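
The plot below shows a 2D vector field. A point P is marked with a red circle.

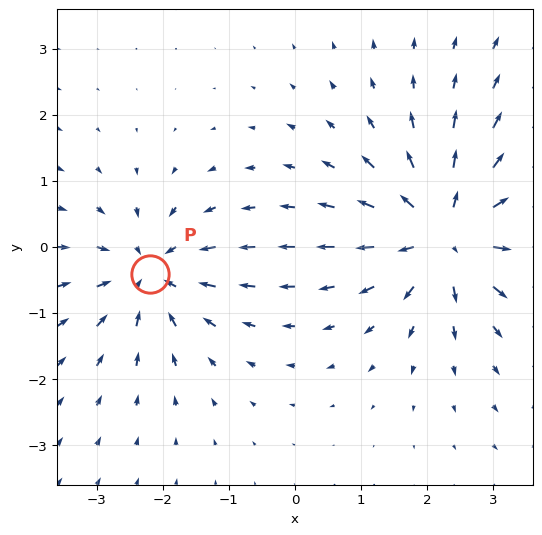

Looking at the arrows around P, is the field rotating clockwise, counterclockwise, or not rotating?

Near P at (-2.2, -0.4) the arrows show no circulation. The curl there is ≈0.

not rotating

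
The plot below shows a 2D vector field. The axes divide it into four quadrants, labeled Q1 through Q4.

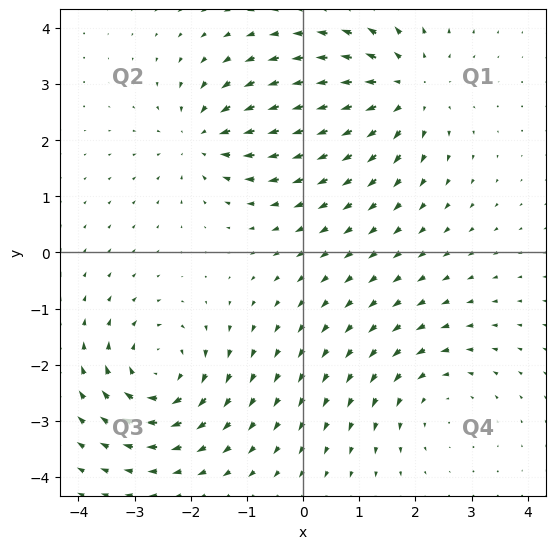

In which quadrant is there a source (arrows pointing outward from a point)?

Q1

The source sits at approximately (1.8, 2.9), which lies in quadrant Q1. The divergence there is about +5, positive as expected for a source.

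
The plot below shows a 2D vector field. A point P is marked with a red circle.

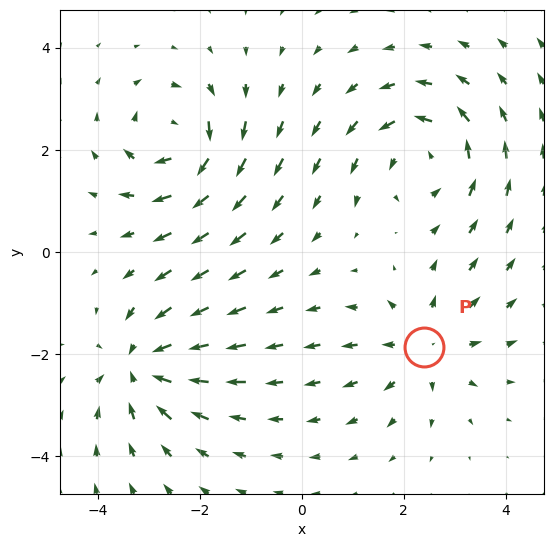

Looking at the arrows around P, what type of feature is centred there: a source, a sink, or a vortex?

At P (2.4, -1.9) the arrows spread outward. Divergence about +4, curl ≈0 — positive divergence with near-zero curl is a source.

source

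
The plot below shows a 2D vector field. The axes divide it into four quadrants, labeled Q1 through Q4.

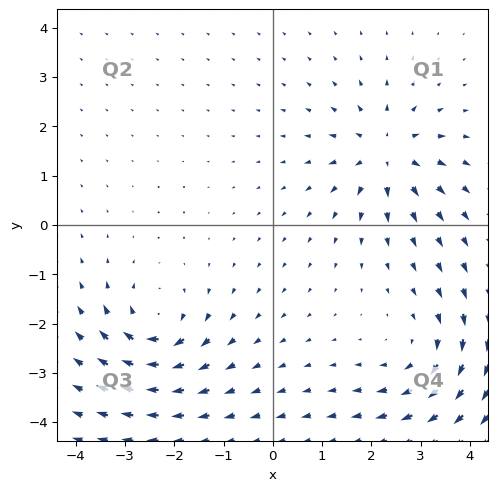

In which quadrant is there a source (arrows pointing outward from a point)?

Q1

The source sits at approximately (2.3, 1.5), which lies in quadrant Q1. The divergence there is about +4, positive as expected for a source.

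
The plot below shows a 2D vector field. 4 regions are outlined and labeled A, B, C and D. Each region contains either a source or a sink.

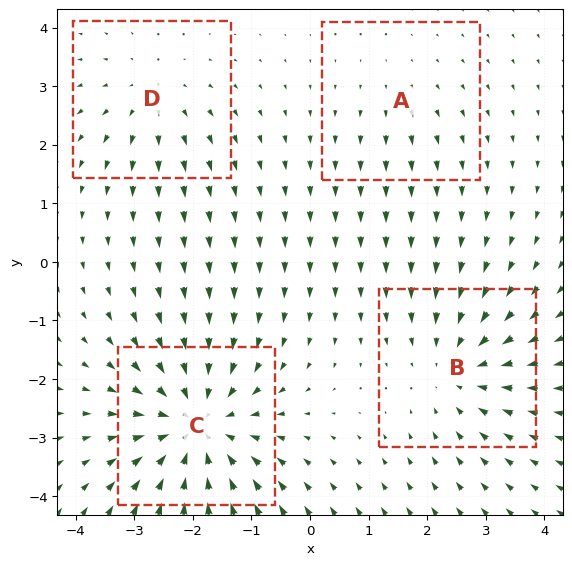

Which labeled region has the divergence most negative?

C

Divergence at each region's feature centre — A: about +2, B: about -4, C: about -6, D: about +3. Region C is most negative.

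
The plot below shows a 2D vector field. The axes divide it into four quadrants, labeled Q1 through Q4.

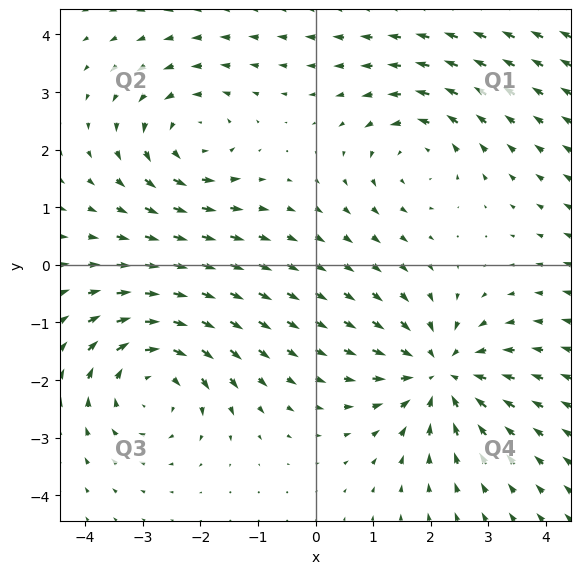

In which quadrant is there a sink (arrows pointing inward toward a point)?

Q4

The sink sits at approximately (2.2, -1.9), which lies in quadrant Q4. The divergence there is about -5, negative as expected for a sink.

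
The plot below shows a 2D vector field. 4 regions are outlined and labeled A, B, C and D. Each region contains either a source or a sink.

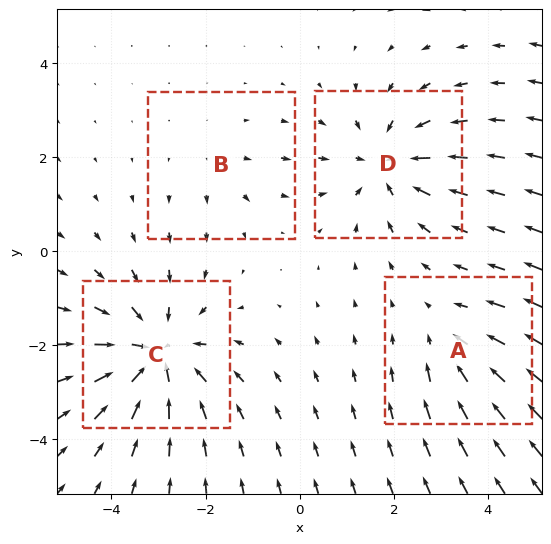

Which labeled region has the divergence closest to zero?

B

Divergence at each region's feature centre — A: about -3, B: about +2, C: about -6, D: about -5. Region B is closest to zero.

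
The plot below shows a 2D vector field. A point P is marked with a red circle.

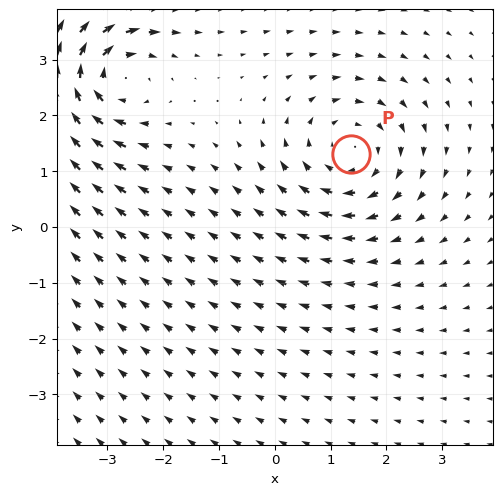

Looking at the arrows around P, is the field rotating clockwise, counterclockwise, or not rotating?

Near P at (1.4, 1.3) the arrows circulate clockwise. The curl (z-component) there is about -4; negative curl means clockwise rotation.

clockwise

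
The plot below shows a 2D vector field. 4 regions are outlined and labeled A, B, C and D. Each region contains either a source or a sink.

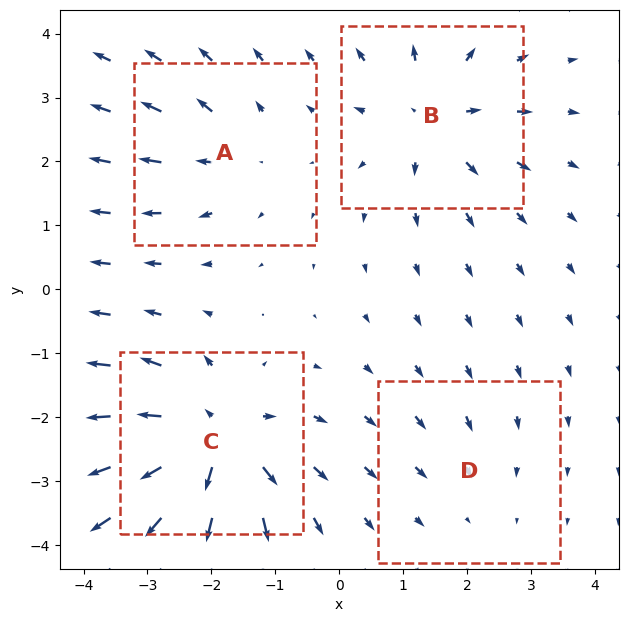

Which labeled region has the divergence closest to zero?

Divergence at each region's feature centre — A: about +3, B: about +5, C: about +8, D: about -2. Region D is closest to zero.

D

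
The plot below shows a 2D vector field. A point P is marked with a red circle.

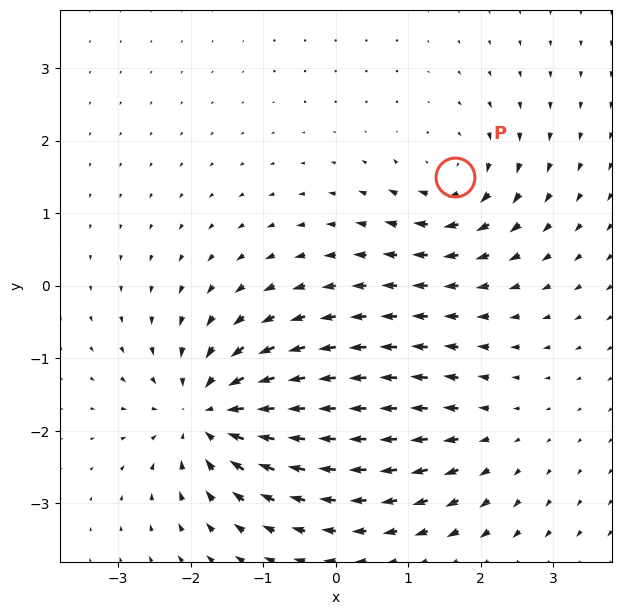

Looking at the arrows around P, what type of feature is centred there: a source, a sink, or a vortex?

At P (1.6, 1.5) the arrows circulate clockwise. Divergence ≈0, curl about -4 — near-zero divergence with nonzero curl is a vortex.

vortex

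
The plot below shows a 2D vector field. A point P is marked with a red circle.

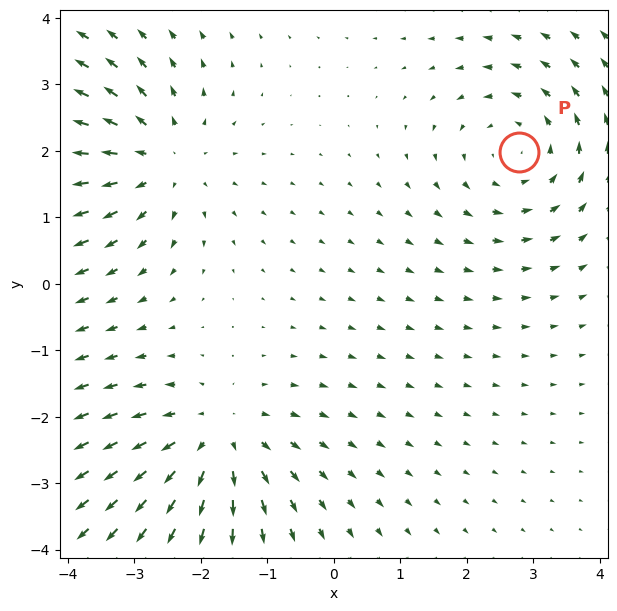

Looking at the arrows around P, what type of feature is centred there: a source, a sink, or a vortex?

At P (2.8, 2.0) the arrows circulate counterclockwise. Divergence ≈0, curl about +3 — near-zero divergence with nonzero curl is a vortex.

vortex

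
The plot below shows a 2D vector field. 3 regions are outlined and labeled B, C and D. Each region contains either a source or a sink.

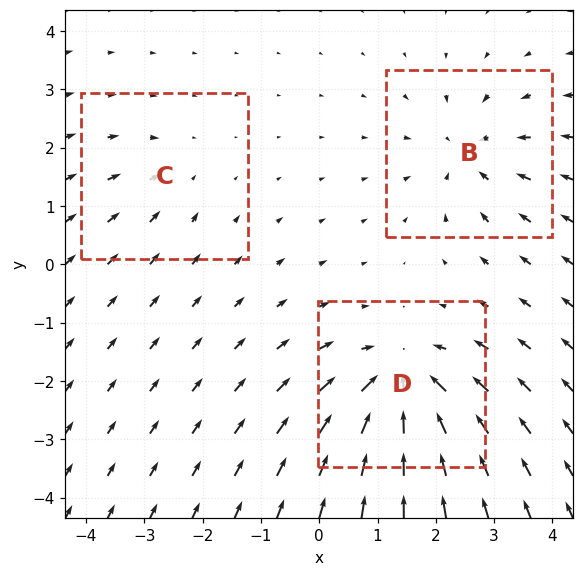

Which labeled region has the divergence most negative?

D

Divergence at each region's feature centre — B: about -4, C: about -2, D: about -6. Region D is most negative.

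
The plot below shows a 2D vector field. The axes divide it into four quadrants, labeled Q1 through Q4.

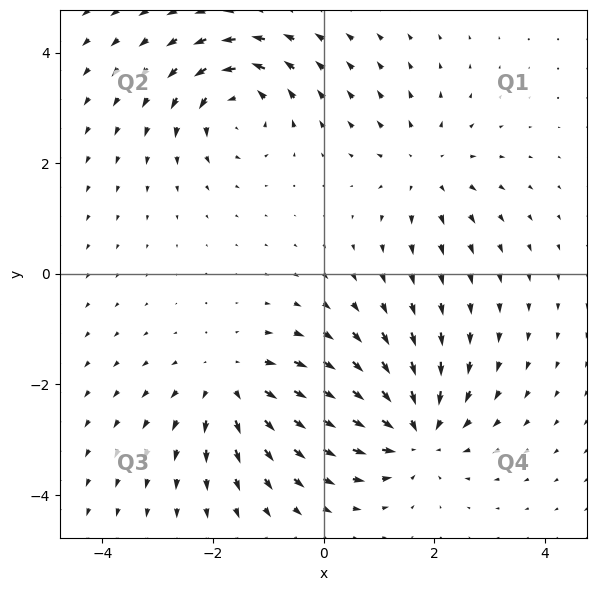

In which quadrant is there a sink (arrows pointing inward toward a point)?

Q4

The sink sits at approximately (1.6, -2.9), which lies in quadrant Q4. The divergence there is about -4, negative as expected for a sink.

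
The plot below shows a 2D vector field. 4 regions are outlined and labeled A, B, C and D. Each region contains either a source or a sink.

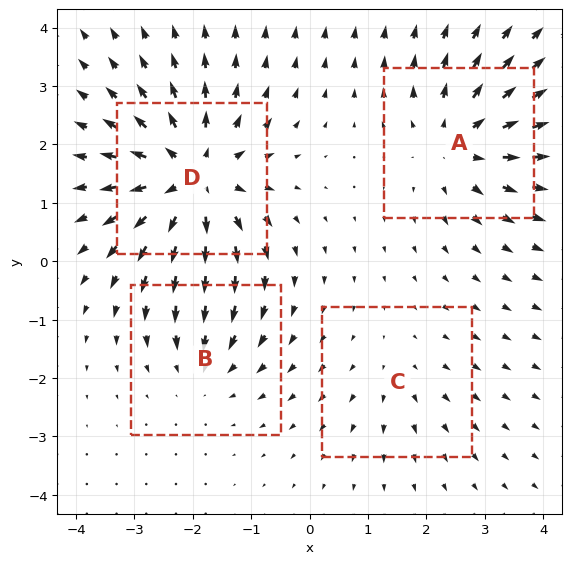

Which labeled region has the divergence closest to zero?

Divergence at each region's feature centre — A: about +5, B: about -3, C: about +2, D: about +7. Region C is closest to zero.

C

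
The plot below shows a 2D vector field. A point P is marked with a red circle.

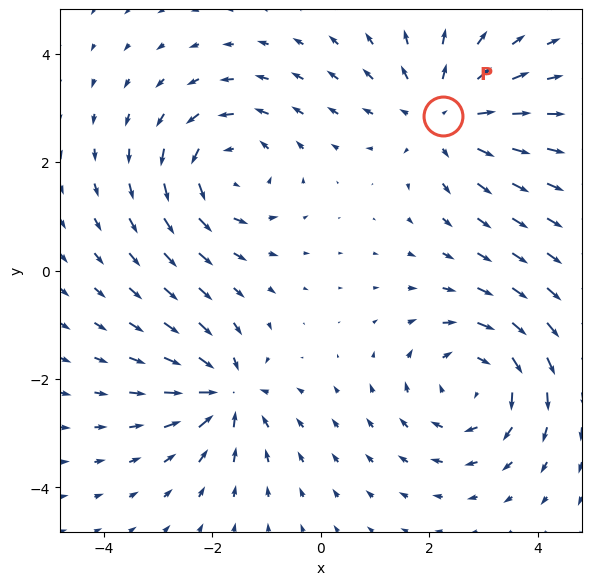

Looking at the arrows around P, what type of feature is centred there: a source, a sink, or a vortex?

At P (2.2, 2.9) the arrows spread outward. Divergence about +4, curl ≈0 — positive divergence with near-zero curl is a source.

source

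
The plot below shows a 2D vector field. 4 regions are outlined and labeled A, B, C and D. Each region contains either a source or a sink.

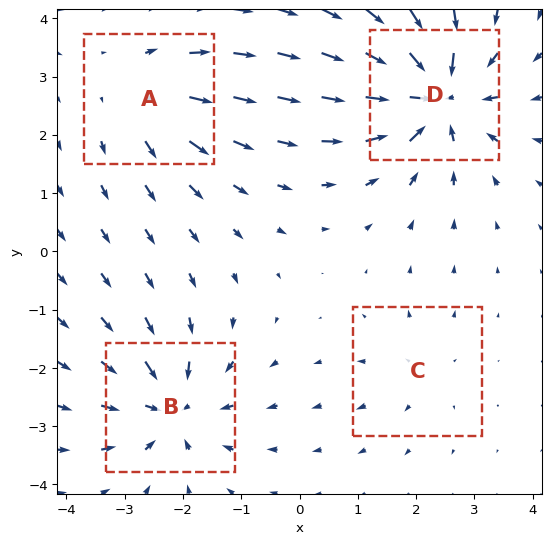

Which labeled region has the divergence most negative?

Divergence at each region's feature centre — A: about +4, B: about -6, C: about +2, D: about -8. Region D is most negative.

D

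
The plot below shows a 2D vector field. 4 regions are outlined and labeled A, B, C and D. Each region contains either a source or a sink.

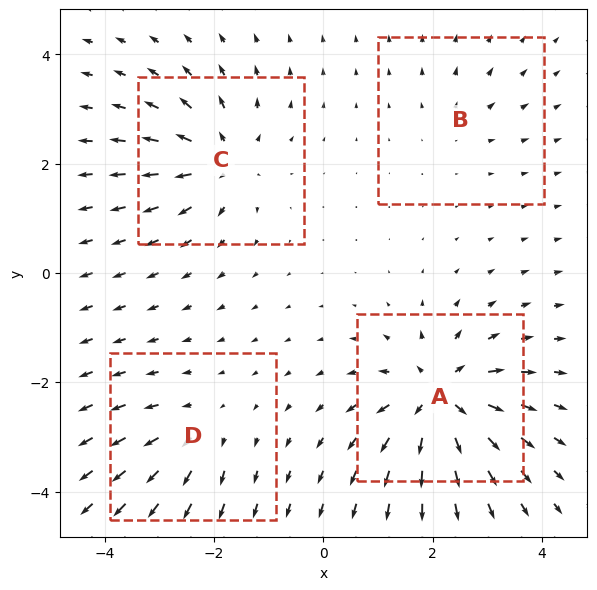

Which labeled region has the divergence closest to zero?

B

Divergence at each region's feature centre — A: about +9, B: about +3, C: about +6, D: about +4. Region B is closest to zero.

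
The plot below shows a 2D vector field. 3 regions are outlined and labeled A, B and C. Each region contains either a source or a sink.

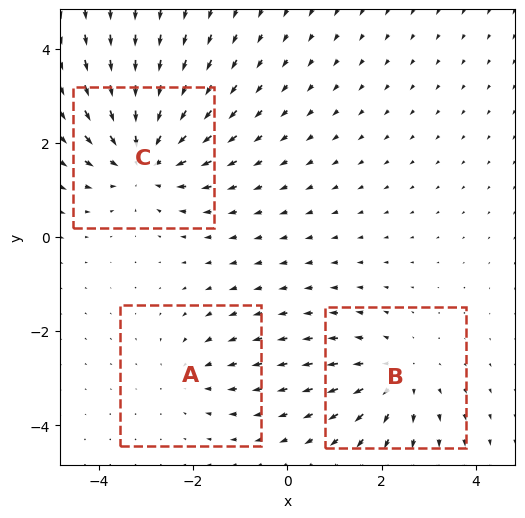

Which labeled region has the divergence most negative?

C

Divergence at each region's feature centre — A: about -2, B: about +3, C: about -4. Region C is most negative.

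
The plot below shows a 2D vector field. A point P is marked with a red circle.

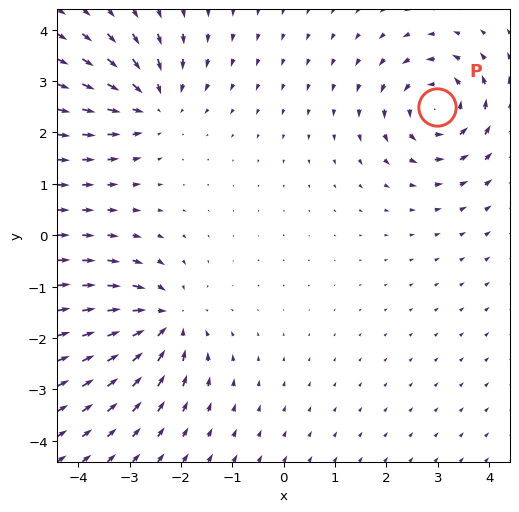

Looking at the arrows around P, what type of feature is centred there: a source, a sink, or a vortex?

At P (3.0, 2.5) the arrows circulate counterclockwise. Divergence ≈0, curl about +6 — near-zero divergence with nonzero curl is a vortex.

vortex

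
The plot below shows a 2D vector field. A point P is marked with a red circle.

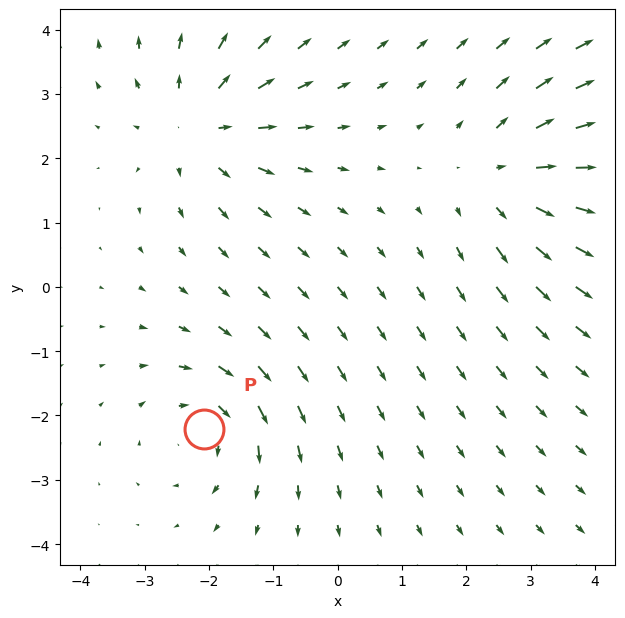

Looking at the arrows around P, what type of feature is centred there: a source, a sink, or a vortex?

At P (-2.1, -2.2) the arrows circulate clockwise. Divergence ≈0, curl about -4 — near-zero divergence with nonzero curl is a vortex.

vortex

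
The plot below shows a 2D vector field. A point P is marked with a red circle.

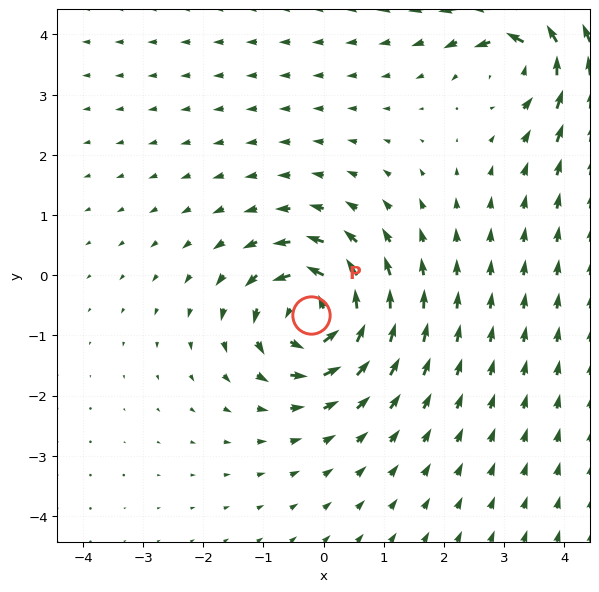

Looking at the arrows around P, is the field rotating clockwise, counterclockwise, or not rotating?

counterclockwise

Near P at (-0.2, -0.7) the arrows circulate counterclockwise. The curl (z-component) there is about +6; positive curl means counterclockwise rotation.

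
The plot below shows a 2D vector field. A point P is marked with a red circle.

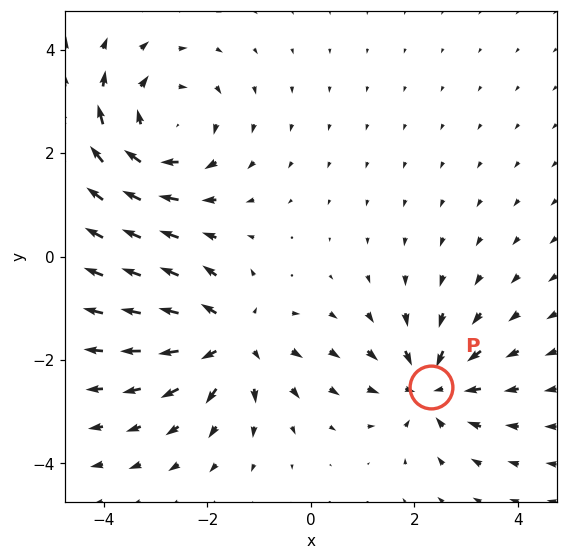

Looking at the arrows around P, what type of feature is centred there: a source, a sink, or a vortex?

At P (2.3, -2.5) the arrows converge inward. Divergence about -4, curl ≈0 — negative divergence with near-zero curl is a sink.

sink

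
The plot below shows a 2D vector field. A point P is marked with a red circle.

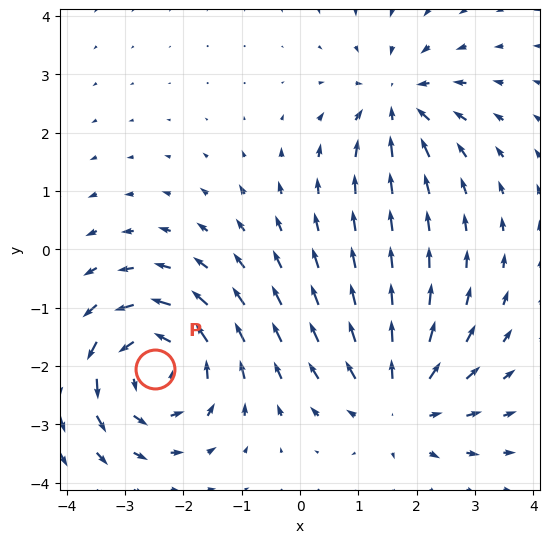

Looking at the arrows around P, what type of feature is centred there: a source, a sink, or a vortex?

vortex

At P (-2.5, -2.0) the arrows circulate counterclockwise. Divergence ≈0, curl about +5 — near-zero divergence with nonzero curl is a vortex.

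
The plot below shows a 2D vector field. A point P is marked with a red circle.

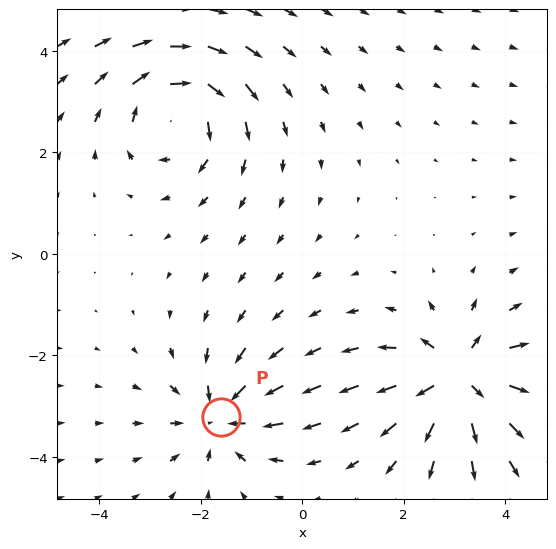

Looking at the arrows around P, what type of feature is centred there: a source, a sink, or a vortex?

At P (-1.6, -3.2) the arrows converge inward. Divergence about -5, curl ≈0 — negative divergence with near-zero curl is a sink.

sink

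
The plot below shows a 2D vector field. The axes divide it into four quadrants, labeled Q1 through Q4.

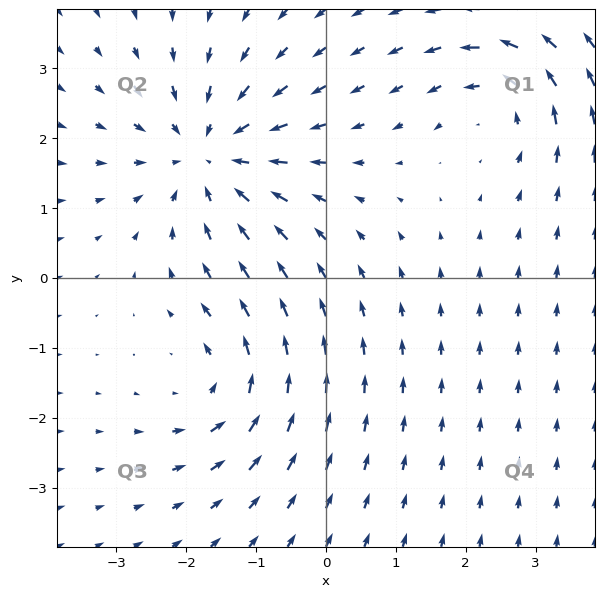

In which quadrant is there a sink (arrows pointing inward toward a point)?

Q2

The sink sits at approximately (-1.7, 1.8), which lies in quadrant Q2. The divergence there is about -4, negative as expected for a sink.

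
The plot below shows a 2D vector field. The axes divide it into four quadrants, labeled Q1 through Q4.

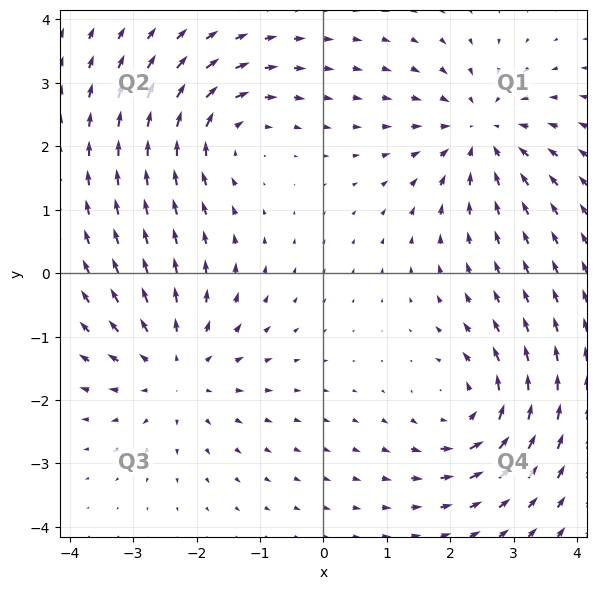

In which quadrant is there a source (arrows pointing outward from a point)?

Q3

The source sits at approximately (-2.3, -1.5), which lies in quadrant Q3. The divergence there is about +4, positive as expected for a source.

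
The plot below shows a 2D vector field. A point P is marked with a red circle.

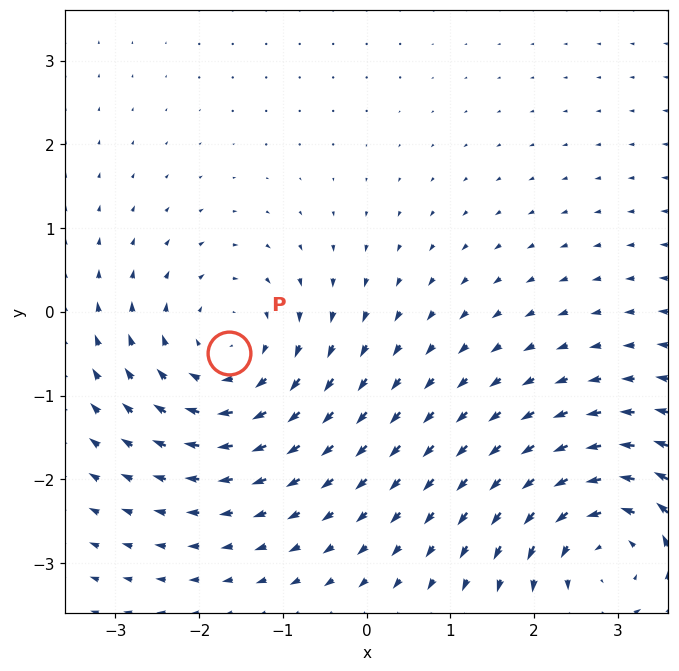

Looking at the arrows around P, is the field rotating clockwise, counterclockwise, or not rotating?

clockwise

Near P at (-1.6, -0.5) the arrows circulate clockwise. The curl (z-component) there is about -3; negative curl means clockwise rotation.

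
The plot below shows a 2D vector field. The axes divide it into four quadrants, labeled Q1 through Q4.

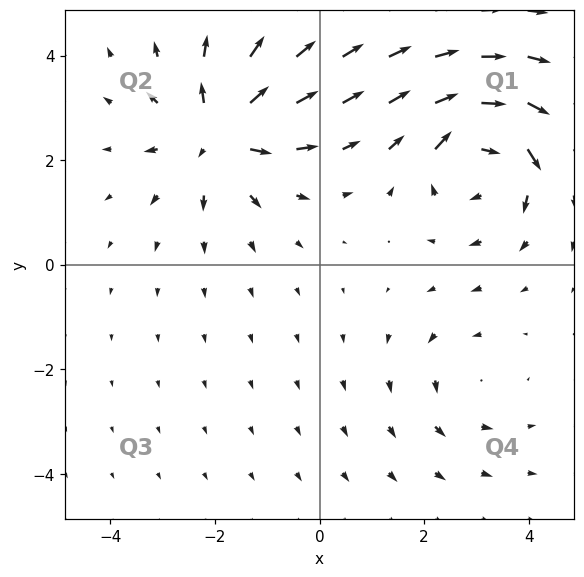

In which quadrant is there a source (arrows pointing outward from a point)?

Q2

The source sits at approximately (-1.9, 2.5), which lies in quadrant Q2. The divergence there is about +5, positive as expected for a source.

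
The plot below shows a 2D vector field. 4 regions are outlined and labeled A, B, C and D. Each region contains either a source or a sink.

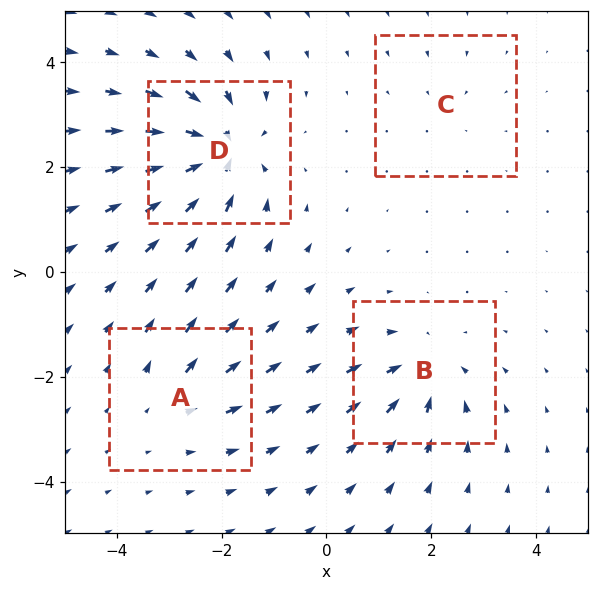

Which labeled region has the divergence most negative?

D

Divergence at each region's feature centre — A: about +4, B: about -6, C: about -2, D: about -9. Region D is most negative.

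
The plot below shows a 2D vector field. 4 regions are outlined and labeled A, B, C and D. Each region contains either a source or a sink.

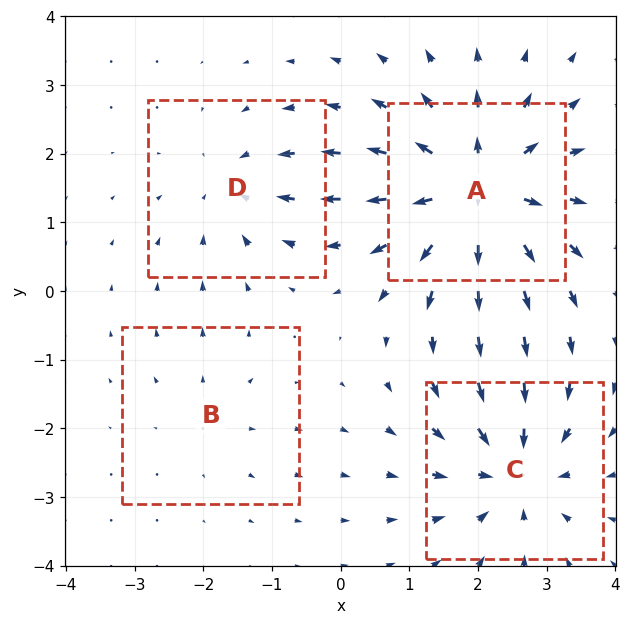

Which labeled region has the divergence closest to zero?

Divergence at each region's feature centre — A: about +7, B: about +2, C: about -5, D: about -3. Region B is closest to zero.

B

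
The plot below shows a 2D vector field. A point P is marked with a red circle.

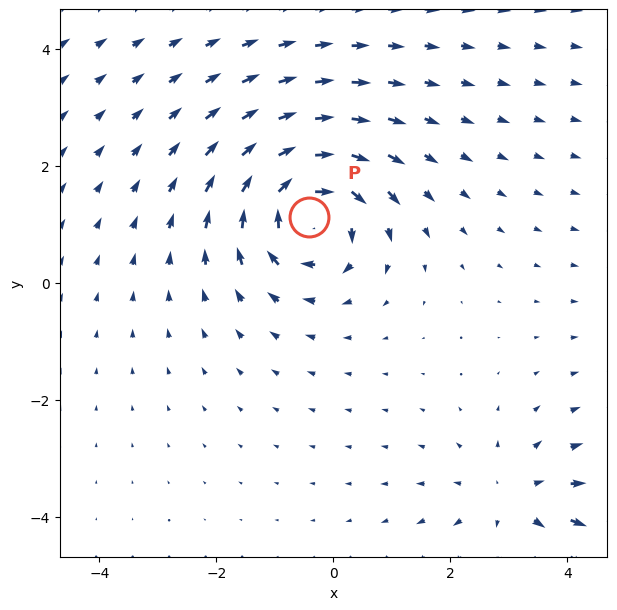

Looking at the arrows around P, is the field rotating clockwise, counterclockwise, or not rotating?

Near P at (-0.4, 1.1) the arrows circulate clockwise. The curl (z-component) there is about -5; negative curl means clockwise rotation.

clockwise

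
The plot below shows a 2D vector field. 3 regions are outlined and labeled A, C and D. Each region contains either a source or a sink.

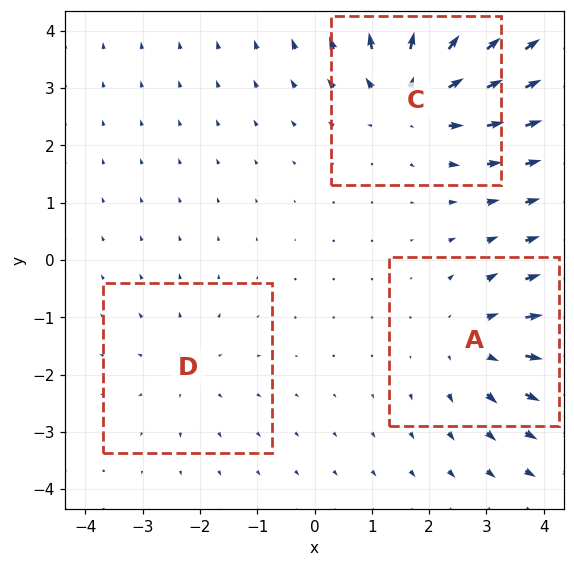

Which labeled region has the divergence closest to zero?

D

Divergence at each region's feature centre — A: about +3, C: about +4, D: about +2. Region D is closest to zero.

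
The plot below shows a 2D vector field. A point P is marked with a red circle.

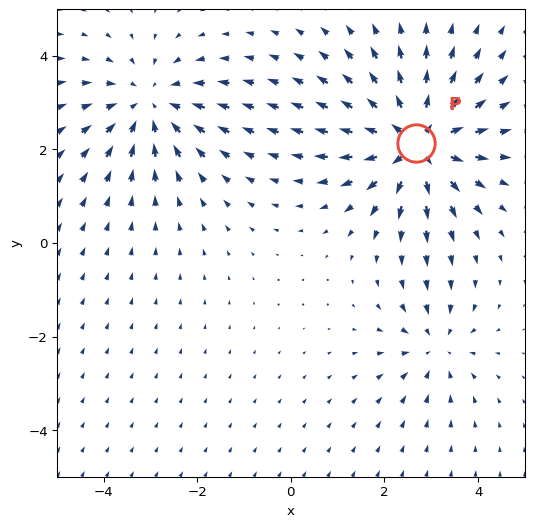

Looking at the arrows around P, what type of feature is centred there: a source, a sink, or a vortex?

At P (2.7, 2.1) the arrows spread outward. Divergence about +5, curl ≈0 — positive divergence with near-zero curl is a source.

source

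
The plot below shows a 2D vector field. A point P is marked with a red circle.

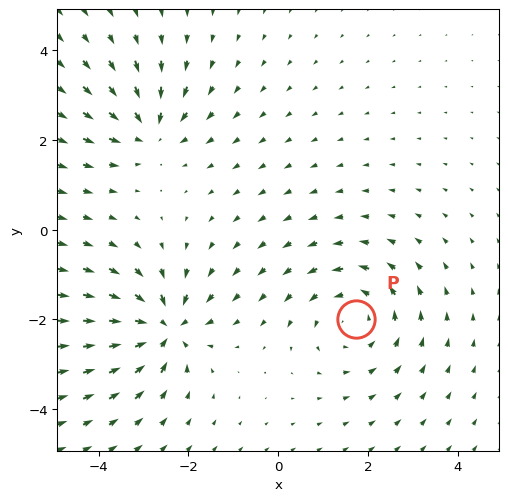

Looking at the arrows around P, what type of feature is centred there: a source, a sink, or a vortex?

vortex

At P (1.7, -2.0) the arrows circulate counterclockwise. Divergence ≈0, curl about +3 — near-zero divergence with nonzero curl is a vortex.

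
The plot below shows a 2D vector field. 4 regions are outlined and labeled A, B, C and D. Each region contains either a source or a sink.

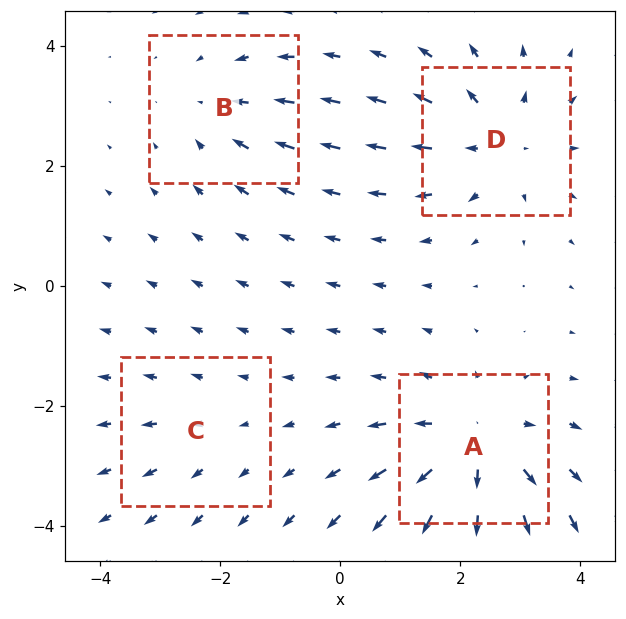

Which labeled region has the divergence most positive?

A

Divergence at each region's feature centre — A: about +6, B: about -3, C: about +2, D: about +4. Region A is most positive.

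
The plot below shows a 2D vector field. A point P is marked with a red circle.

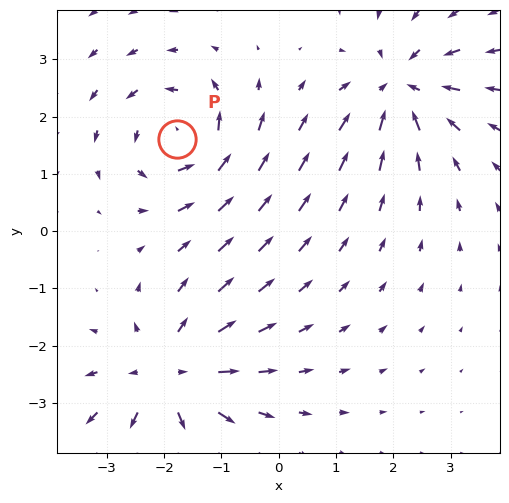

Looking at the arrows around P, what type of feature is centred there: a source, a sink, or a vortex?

vortex

At P (-1.8, 1.6) the arrows circulate counterclockwise. Divergence ≈0, curl about +5 — near-zero divergence with nonzero curl is a vortex.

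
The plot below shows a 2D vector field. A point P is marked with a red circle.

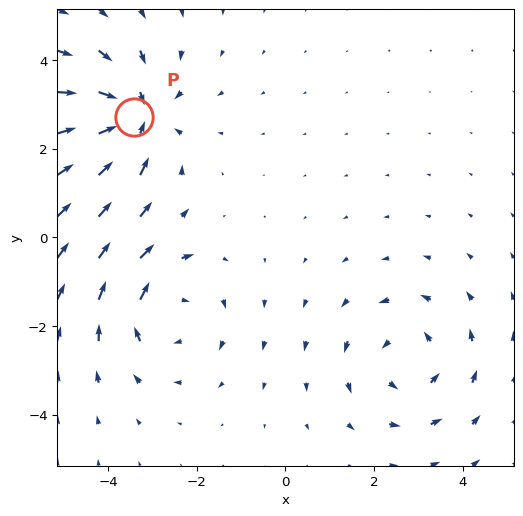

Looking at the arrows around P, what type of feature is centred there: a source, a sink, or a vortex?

sink

At P (-3.4, 2.7) the arrows converge inward. Divergence about -5, curl ≈0 — negative divergence with near-zero curl is a sink.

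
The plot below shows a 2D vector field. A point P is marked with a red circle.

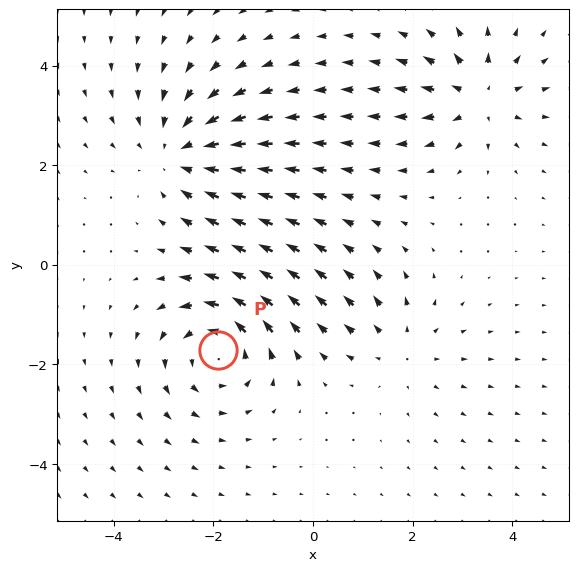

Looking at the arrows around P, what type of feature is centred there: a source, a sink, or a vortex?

vortex

At P (-1.9, -1.7) the arrows circulate counterclockwise. Divergence ≈0, curl about +5 — near-zero divergence with nonzero curl is a vortex.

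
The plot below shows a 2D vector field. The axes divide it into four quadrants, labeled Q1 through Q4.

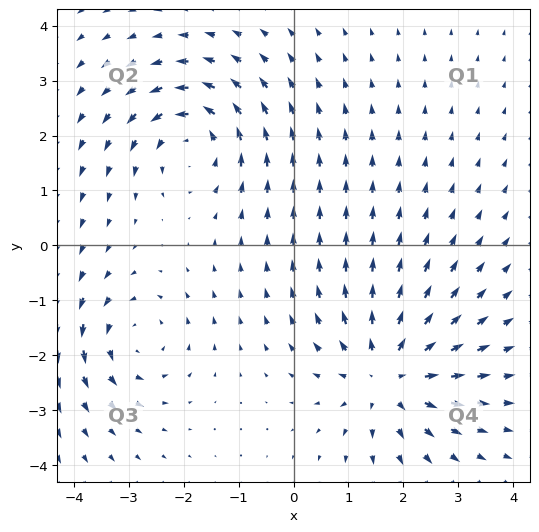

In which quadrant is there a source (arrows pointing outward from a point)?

Q4

The source sits at approximately (1.7, -2.3), which lies in quadrant Q4. The divergence there is about +4, positive as expected for a source.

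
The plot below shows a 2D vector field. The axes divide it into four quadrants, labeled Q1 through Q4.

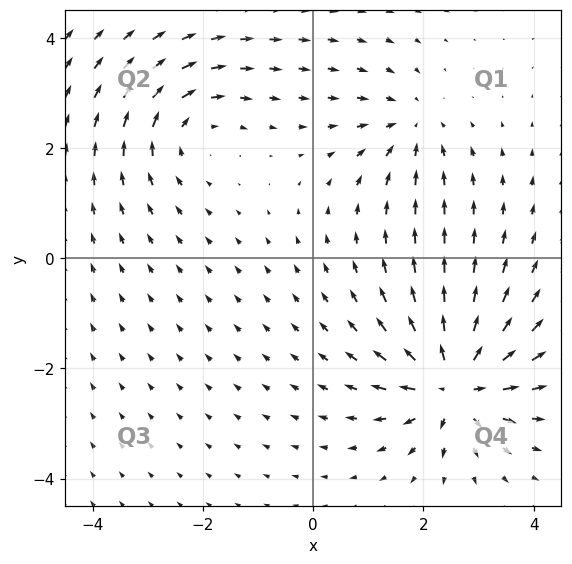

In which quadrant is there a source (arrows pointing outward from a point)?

Q4

The source sits at approximately (2.6, -2.3), which lies in quadrant Q4. The divergence there is about +7, positive as expected for a source.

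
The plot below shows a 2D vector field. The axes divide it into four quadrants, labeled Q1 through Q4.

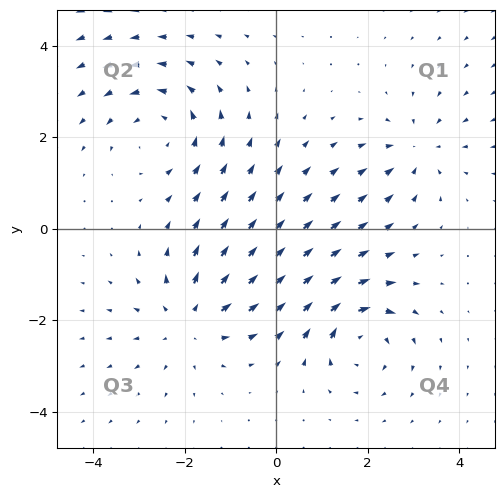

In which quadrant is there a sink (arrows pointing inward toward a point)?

Q1

The sink sits at approximately (3.1, 1.7), which lies in quadrant Q1. The divergence there is about -3, negative as expected for a sink.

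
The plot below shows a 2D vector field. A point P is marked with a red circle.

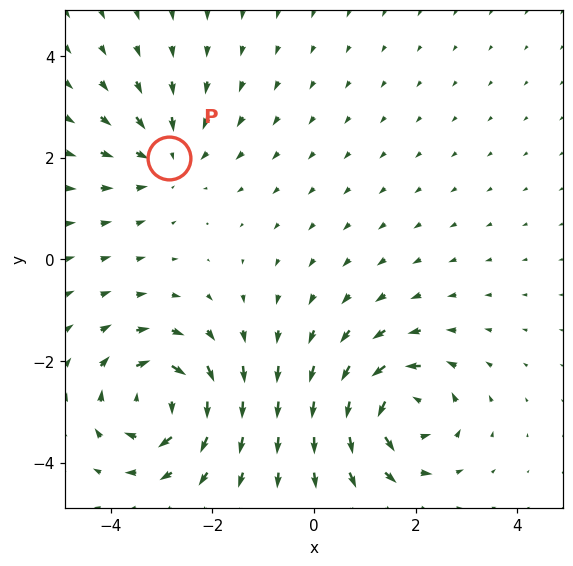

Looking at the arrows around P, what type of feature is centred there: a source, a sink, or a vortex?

At P (-2.9, 2.0) the arrows converge inward. Divergence about -3, curl ≈0 — negative divergence with near-zero curl is a sink.

sink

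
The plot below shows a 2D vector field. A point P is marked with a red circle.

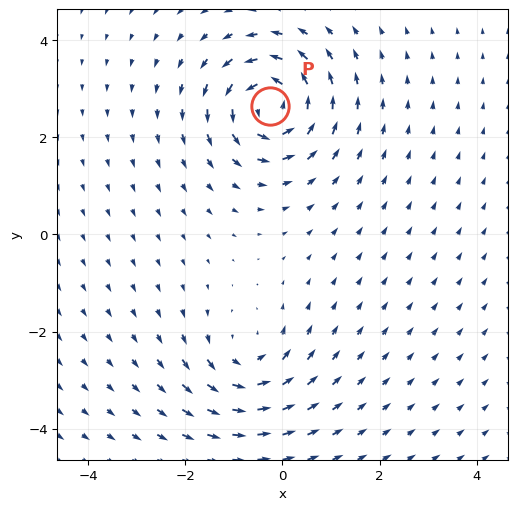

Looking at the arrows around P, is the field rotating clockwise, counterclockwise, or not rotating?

counterclockwise

Near P at (-0.3, 2.6) the arrows circulate counterclockwise. The curl (z-component) there is about +6; positive curl means counterclockwise rotation.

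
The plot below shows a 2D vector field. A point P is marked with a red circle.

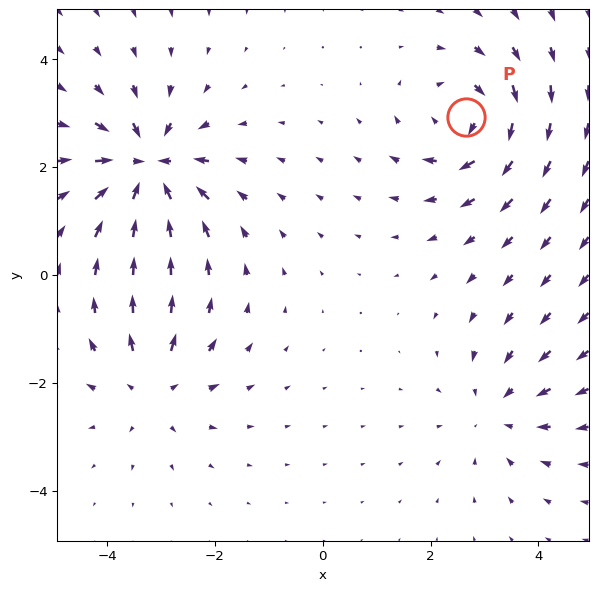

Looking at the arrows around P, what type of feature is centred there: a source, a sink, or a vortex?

At P (2.6, 2.9) the arrows circulate clockwise. Divergence ≈0, curl about -5 — near-zero divergence with nonzero curl is a vortex.

vortex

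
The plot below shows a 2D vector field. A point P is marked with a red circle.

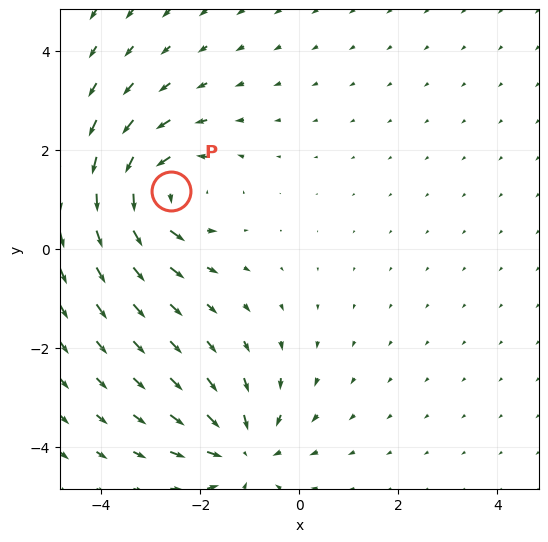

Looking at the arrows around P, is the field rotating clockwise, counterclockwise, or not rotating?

counterclockwise

Near P at (-2.6, 1.2) the arrows circulate counterclockwise. The curl (z-component) there is about +4; positive curl means counterclockwise rotation.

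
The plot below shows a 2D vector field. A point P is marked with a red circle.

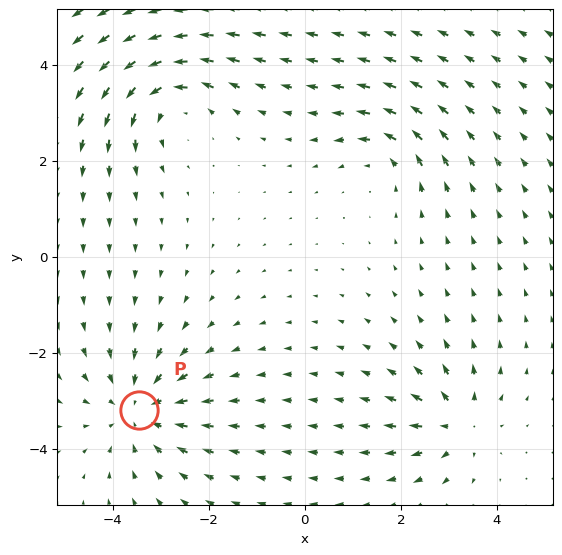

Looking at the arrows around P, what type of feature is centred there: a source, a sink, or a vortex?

At P (-3.4, -3.2) the arrows converge inward. Divergence about -4, curl ≈0 — negative divergence with near-zero curl is a sink.

sink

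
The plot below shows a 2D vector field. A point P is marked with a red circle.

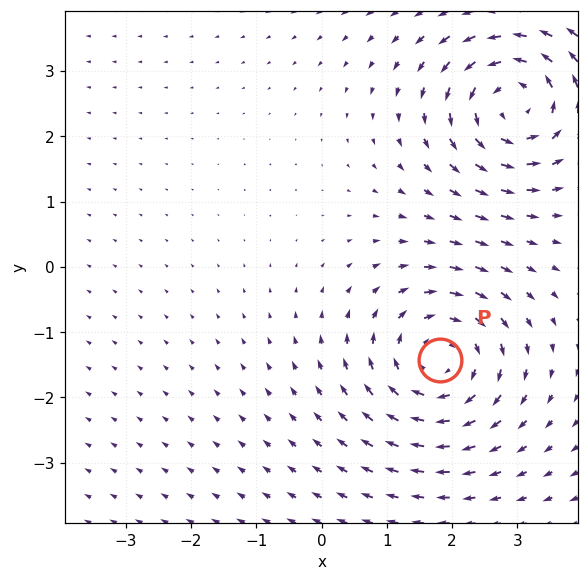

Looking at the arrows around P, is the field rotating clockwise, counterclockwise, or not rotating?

clockwise

Near P at (1.8, -1.4) the arrows circulate clockwise. The curl (z-component) there is about -4; negative curl means clockwise rotation.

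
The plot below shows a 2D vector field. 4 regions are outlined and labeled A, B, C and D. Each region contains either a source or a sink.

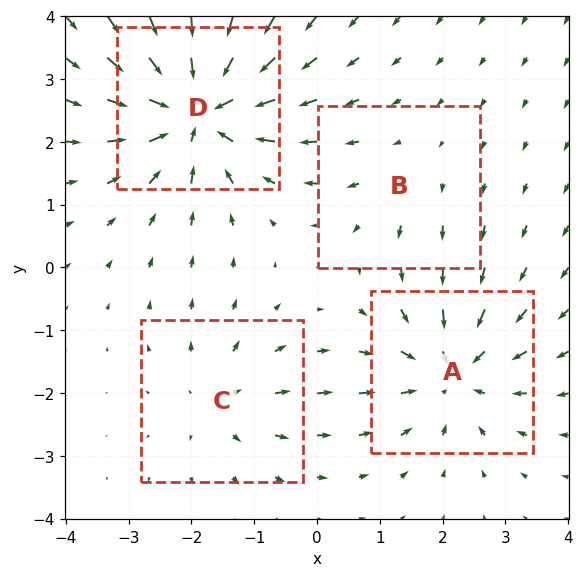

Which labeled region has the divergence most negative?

D

Divergence at each region's feature centre — A: about -5, B: about +2, C: about +3, D: about -8. Region D is most negative.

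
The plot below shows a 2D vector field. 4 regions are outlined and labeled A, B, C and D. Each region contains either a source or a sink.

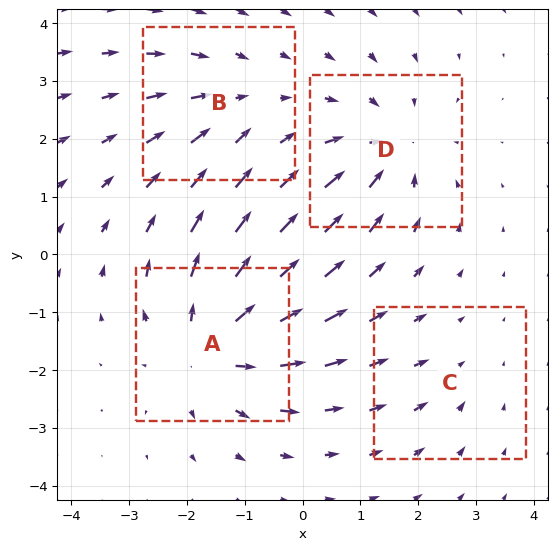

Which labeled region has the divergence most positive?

A

Divergence at each region's feature centre — A: about +6, B: about -3, C: about -2, D: about -4. Region A is most positive.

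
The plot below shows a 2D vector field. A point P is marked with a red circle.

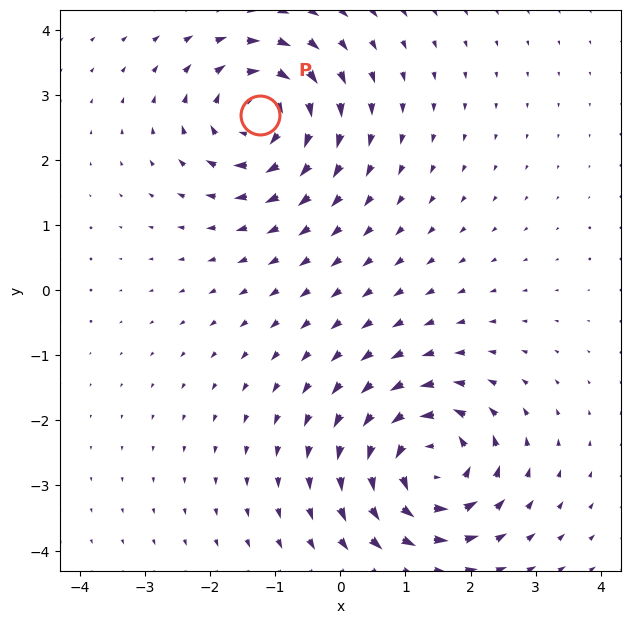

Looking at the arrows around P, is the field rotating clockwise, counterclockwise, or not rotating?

Near P at (-1.2, 2.7) the arrows circulate clockwise. The curl (z-component) there is about -6; negative curl means clockwise rotation.

clockwise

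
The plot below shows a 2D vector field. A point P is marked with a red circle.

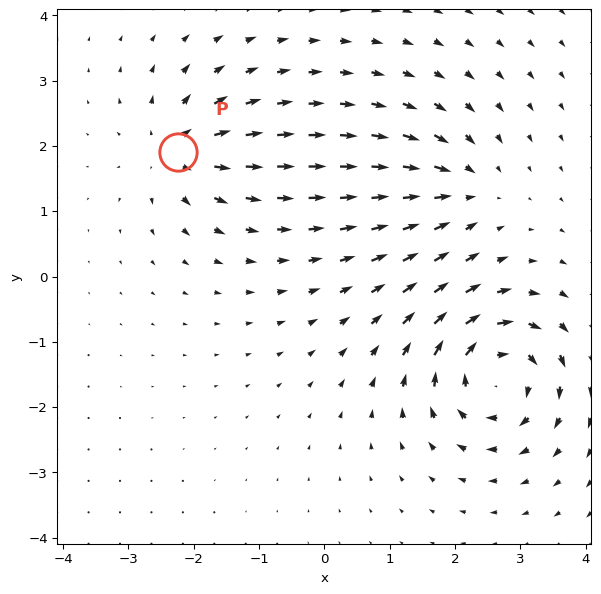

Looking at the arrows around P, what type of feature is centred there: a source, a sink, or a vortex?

source

At P (-2.2, 1.9) the arrows spread outward. Divergence about +4, curl ≈0 — positive divergence with near-zero curl is a source.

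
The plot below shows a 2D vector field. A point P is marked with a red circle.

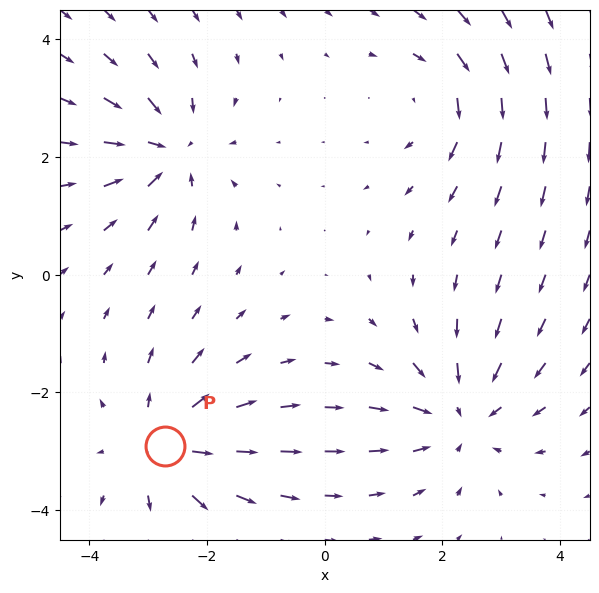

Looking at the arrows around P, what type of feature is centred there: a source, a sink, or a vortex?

At P (-2.7, -2.9) the arrows spread outward. Divergence about +5, curl ≈0 — positive divergence with near-zero curl is a source.

source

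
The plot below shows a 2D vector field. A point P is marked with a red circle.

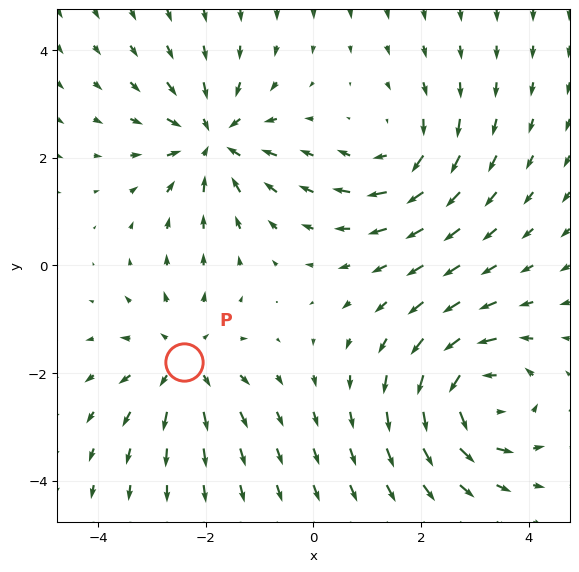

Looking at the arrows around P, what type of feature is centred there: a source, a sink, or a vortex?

source

At P (-2.4, -1.8) the arrows spread outward. Divergence about +3, curl ≈0 — positive divergence with near-zero curl is a source.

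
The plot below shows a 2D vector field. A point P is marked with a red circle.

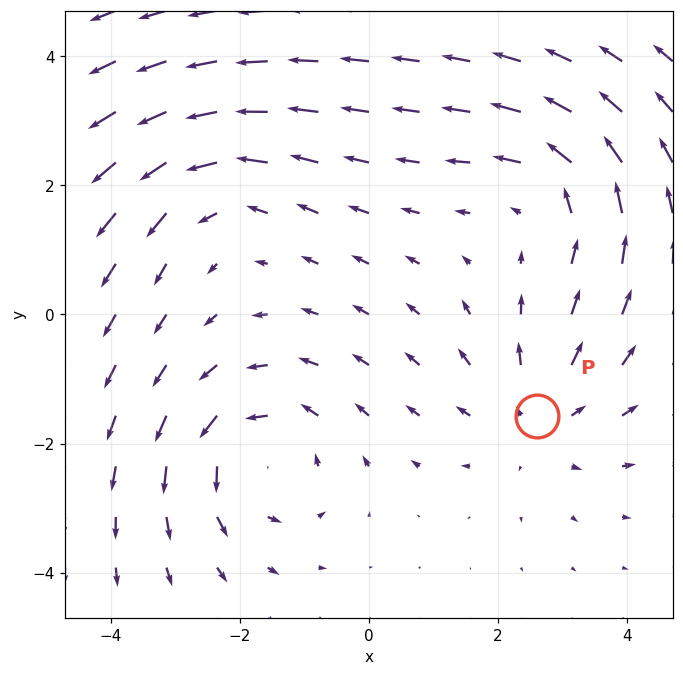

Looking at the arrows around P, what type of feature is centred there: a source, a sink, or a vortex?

At P (2.6, -1.6) the arrows spread outward. Divergence about +2, curl ≈0 — positive divergence with near-zero curl is a source.

source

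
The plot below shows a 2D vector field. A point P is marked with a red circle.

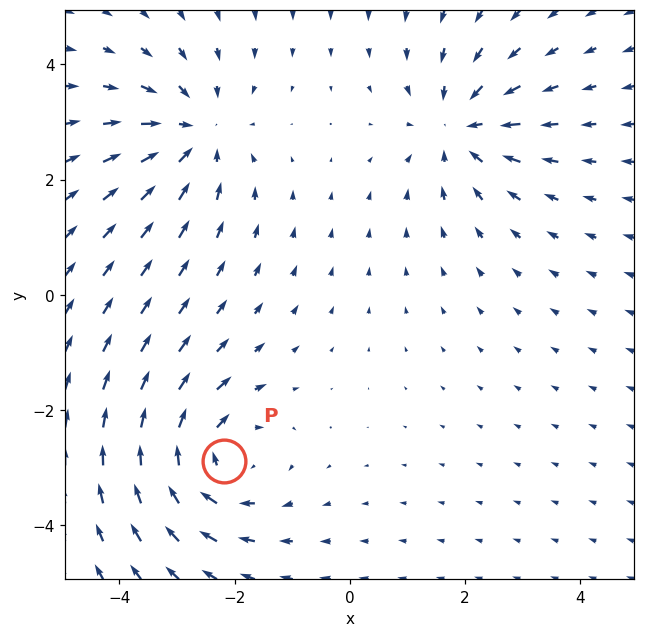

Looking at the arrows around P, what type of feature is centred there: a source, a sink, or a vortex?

vortex

At P (-2.2, -2.9) the arrows circulate clockwise. Divergence ≈0, curl about -4 — near-zero divergence with nonzero curl is a vortex.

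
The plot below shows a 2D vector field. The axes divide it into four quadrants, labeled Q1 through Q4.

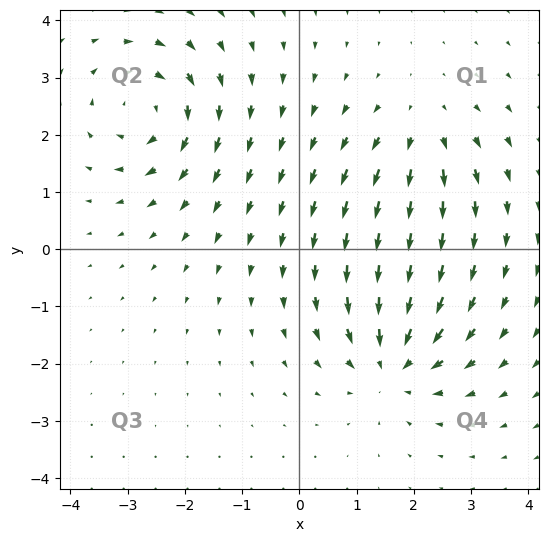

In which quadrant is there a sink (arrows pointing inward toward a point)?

The sink sits at approximately (1.6, -2.0), which lies in quadrant Q4. The divergence there is about -5, negative as expected for a sink.

Q4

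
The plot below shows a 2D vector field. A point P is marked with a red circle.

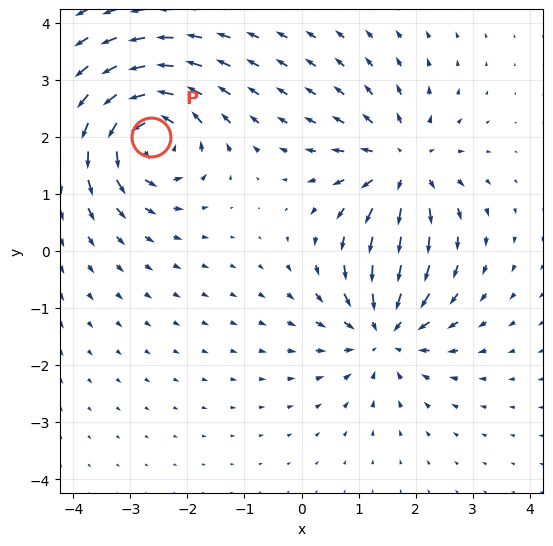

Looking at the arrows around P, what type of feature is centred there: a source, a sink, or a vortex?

At P (-2.6, 2.0) the arrows circulate counterclockwise. Divergence ≈0, curl about +6 — near-zero divergence with nonzero curl is a vortex.

vortex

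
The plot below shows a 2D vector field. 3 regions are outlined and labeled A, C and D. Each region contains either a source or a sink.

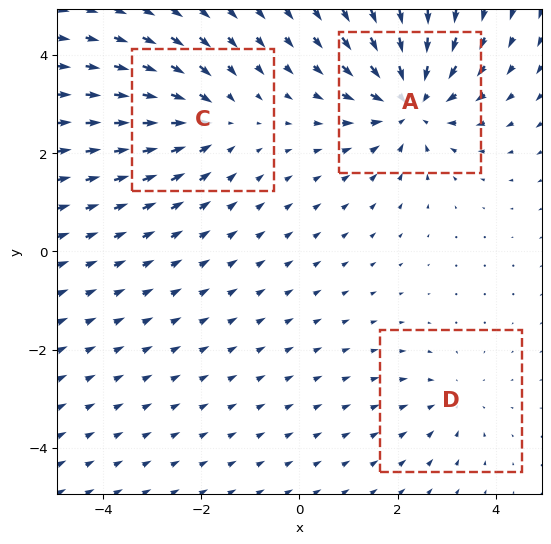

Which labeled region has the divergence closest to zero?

Divergence at each region's feature centre — A: about -4, C: about -3, D: about -2. Region D is closest to zero.

D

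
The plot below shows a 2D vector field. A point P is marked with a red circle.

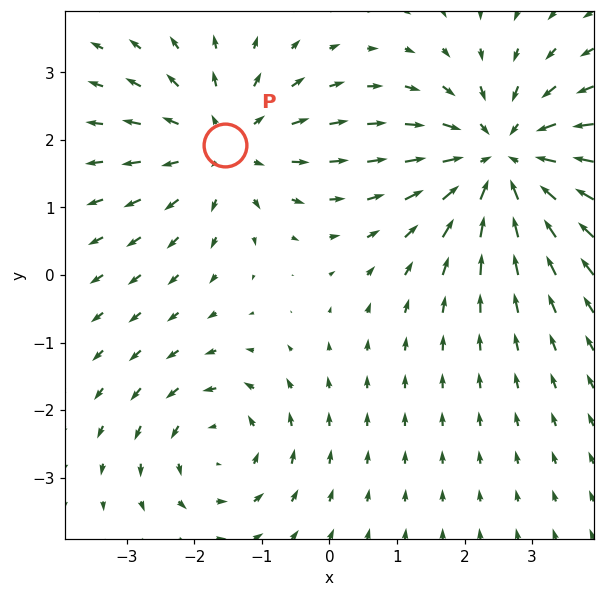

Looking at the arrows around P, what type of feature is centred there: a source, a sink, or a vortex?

At P (-1.6, 1.9) the arrows spread outward. Divergence about +3, curl ≈0 — positive divergence with near-zero curl is a source.

source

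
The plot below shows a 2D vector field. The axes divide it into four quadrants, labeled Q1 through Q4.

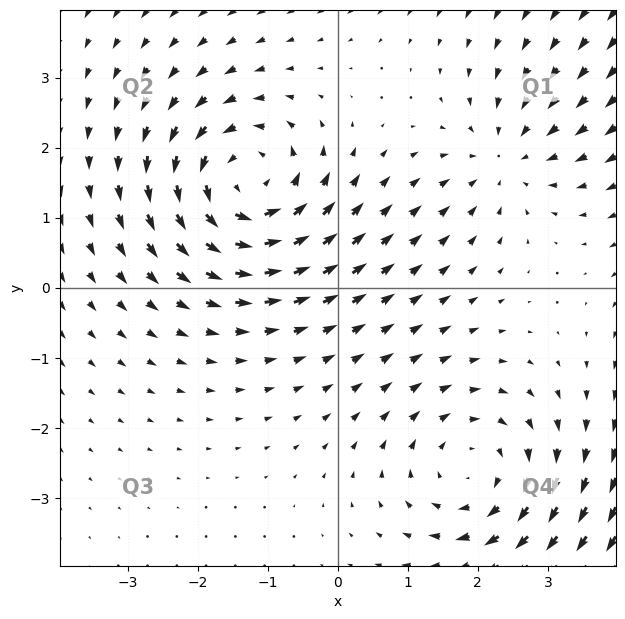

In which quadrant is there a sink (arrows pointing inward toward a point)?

The sink sits at approximately (2.4, 1.8), which lies in quadrant Q1. The divergence there is about -3, negative as expected for a sink.

Q1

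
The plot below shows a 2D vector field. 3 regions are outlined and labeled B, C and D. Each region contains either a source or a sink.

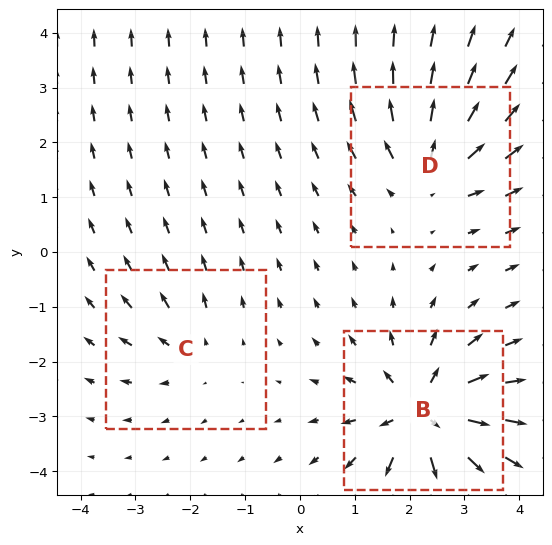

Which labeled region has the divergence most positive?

B

Divergence at each region's feature centre — B: about +6, C: about +2, D: about +4. Region B is most positive.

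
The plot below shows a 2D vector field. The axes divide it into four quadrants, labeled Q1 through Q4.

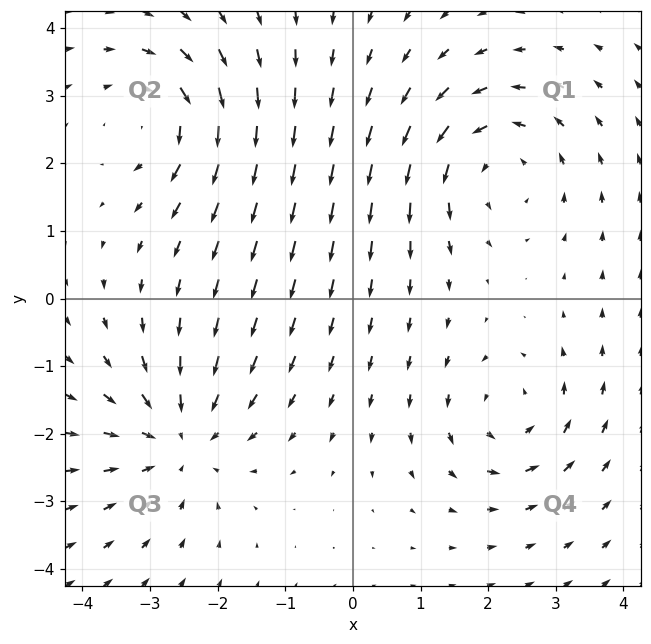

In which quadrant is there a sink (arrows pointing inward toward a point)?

Q3

The sink sits at approximately (-2.6, -2.1), which lies in quadrant Q3. The divergence there is about -4, negative as expected for a sink.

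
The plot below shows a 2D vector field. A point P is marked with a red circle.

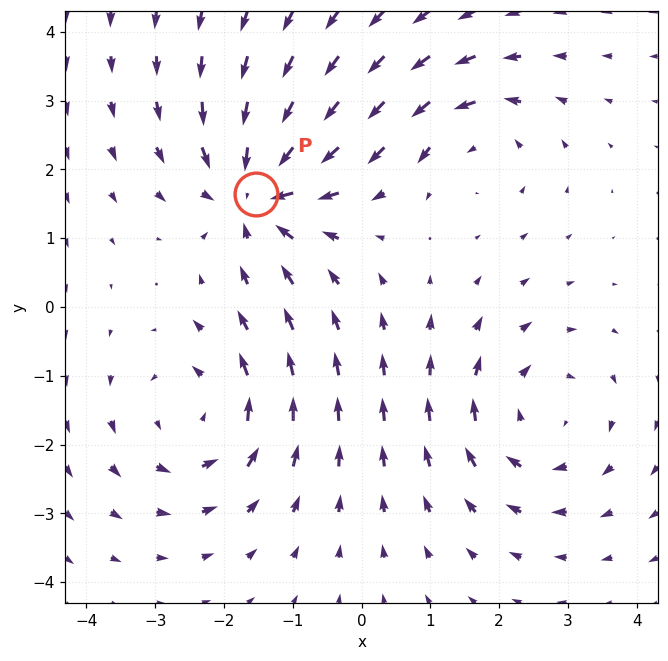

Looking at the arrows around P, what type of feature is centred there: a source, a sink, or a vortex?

sink

At P (-1.5, 1.6) the arrows converge inward. Divergence about -6, curl ≈0 — negative divergence with near-zero curl is a sink.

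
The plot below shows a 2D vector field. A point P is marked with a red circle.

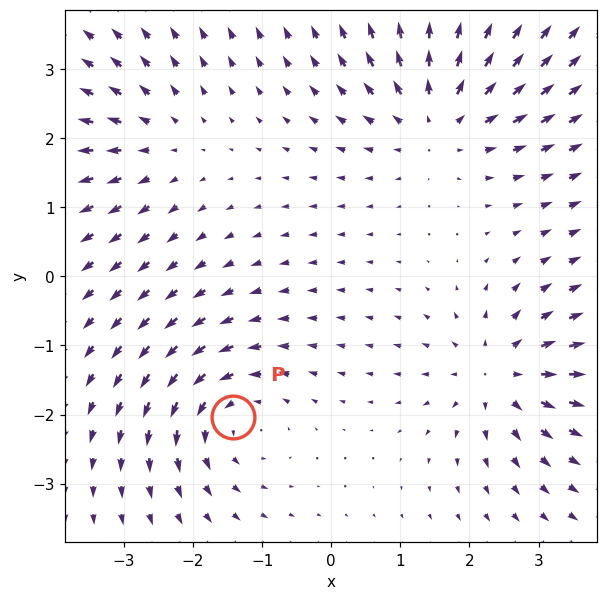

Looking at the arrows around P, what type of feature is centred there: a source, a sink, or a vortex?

vortex

At P (-1.4, -2.0) the arrows circulate counterclockwise. Divergence ≈0, curl about +5 — near-zero divergence with nonzero curl is a vortex.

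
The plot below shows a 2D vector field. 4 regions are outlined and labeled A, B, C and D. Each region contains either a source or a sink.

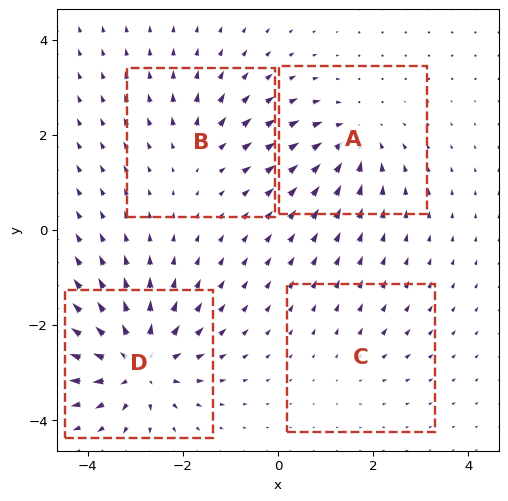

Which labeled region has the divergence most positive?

Divergence at each region's feature centre — A: about -5, B: about +3, C: about +2, D: about +8. Region D is most positive.

D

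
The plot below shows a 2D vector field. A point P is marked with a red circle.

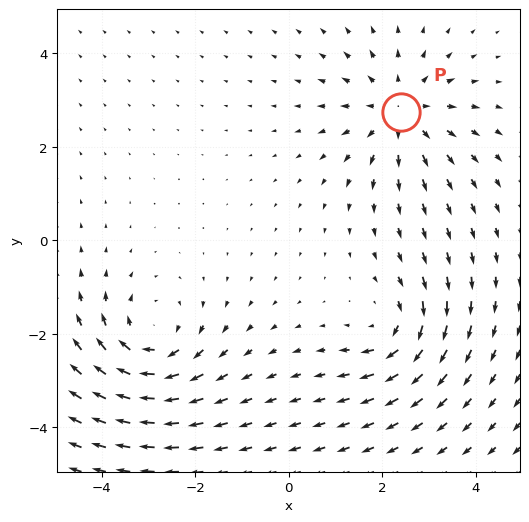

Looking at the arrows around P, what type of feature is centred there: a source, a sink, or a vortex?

source

At P (2.4, 2.7) the arrows spread outward. Divergence about +4, curl ≈0 — positive divergence with near-zero curl is a source.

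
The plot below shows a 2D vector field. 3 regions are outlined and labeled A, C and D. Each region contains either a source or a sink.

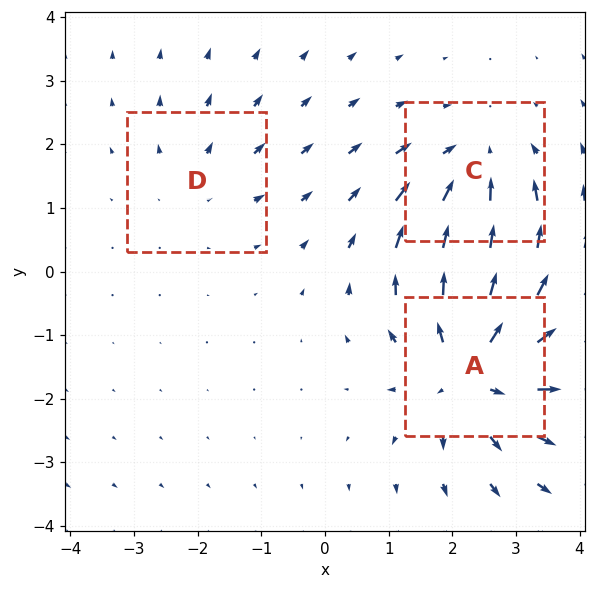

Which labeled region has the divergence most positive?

A

Divergence at each region's feature centre — A: about +4, C: about -3, D: about +2. Region A is most positive.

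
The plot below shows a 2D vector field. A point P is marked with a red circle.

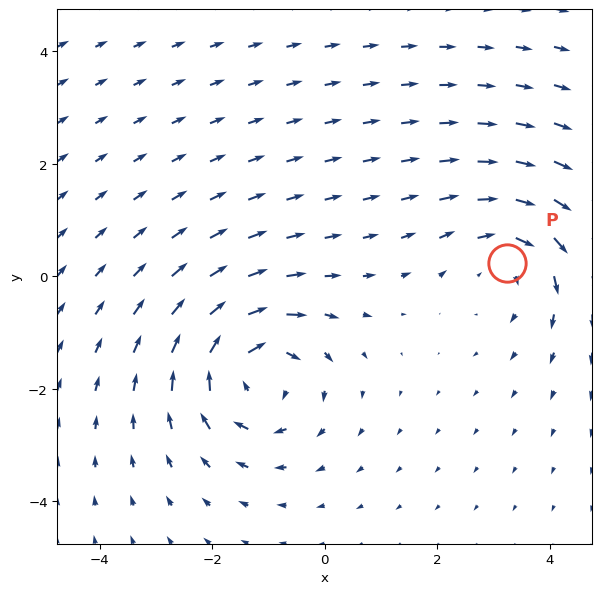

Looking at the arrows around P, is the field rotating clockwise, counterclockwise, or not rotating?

clockwise

Near P at (3.2, 0.2) the arrows circulate clockwise. The curl (z-component) there is about -3; negative curl means clockwise rotation.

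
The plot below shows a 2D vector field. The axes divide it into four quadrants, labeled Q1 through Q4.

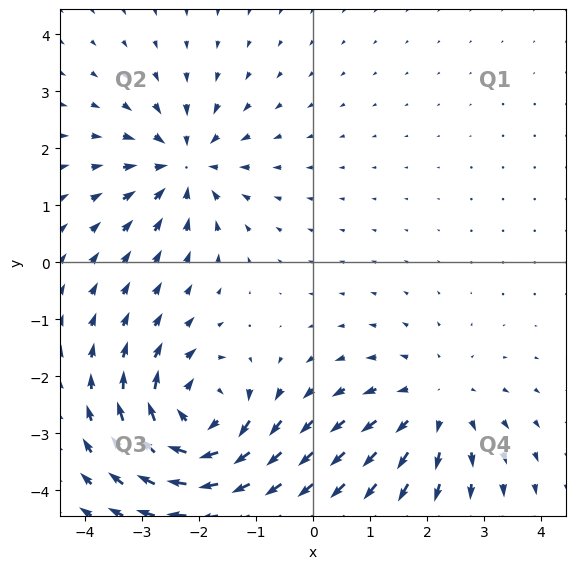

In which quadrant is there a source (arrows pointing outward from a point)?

The source sits at approximately (2.1, -2.5), which lies in quadrant Q4. The divergence there is about +3, positive as expected for a source.

Q4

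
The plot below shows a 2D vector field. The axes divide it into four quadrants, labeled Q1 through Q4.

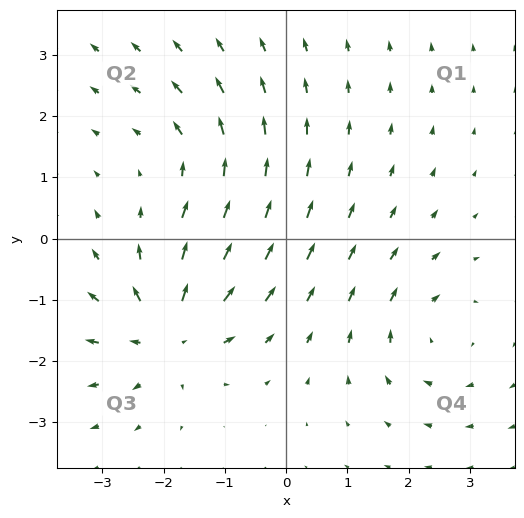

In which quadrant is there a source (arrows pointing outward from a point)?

Q3

The source sits at approximately (-1.9, -1.5), which lies in quadrant Q3. The divergence there is about +5, positive as expected for a source.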